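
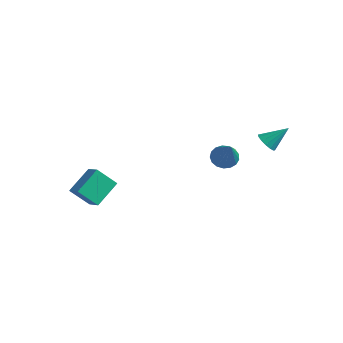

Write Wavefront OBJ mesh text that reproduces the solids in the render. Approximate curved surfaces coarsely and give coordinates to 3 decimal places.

v 1.494 0.713 -0.285
v 1.803 0.335 -0.759
v 2.766 -0.193 1.265
v 1.982 0.607 -0.747
v 2.049 0.903 -0.629
v 1.989 1.155 -0.433
v 1.815 1.306 -0.202
v 1.568 1.321 0.009
v 1.304 1.197 0.153
v 1.084 0.961 0.197
v 0.957 0.669 0.13
v 0.954 0.387 -0.032
v 1.074 0.179 -0.252
v 1.29 0.094 -0.479
v 1.553 0.15 -0.662
v -3.233 -4.613 -2.367
v -3.342 -3.325 -1.495
v -2.633 -3.926 -3.307
v -2.742 -2.637 -2.435
v -2.418 -4.803 -1.985
v -2.527 -3.514 -1.113
v -1.818 -4.115 -2.925
v -1.927 -2.827 -2.053
v 2.83 2.053 0.688
v 3.344 1.969 0.411
v 3.43 2.867 1.552
v 3.218 2.21 0.271
v 2.988 2.409 0.244
v 2.715 2.513 0.335
v 2.474 2.493 0.521
v 2.328 2.356 0.751
v 2.316 2.138 0.965
v 2.442 1.897 1.104
v 2.672 1.698 1.131
v 2.944 1.594 1.04
v 3.186 1.614 0.854
v 3.332 1.751 0.624
f 2 1 4
f 2 4 3
f 4 1 5
f 4 5 3
f 5 1 6
f 5 6 3
f 6 1 7
f 6 7 3
f 7 1 8
f 7 8 3
f 8 1 9
f 8 9 3
f 9 1 10
f 9 10 3
f 10 1 11
f 10 11 3
f 11 1 12
f 11 12 3
f 12 1 13
f 12 13 3
f 13 1 14
f 13 14 3
f 14 1 15
f 14 15 3
f 15 1 2
f 15 2 3
f 17 19 16
f 20 17 16
f 16 19 18
f 18 20 16
f 17 23 19
f 21 17 20
f 21 23 17
f 19 23 18
f 22 20 18
f 18 23 22
f 22 21 20
f 23 21 22
f 25 24 27
f 25 27 26
f 27 24 28
f 27 28 26
f 28 24 29
f 28 29 26
f 29 24 30
f 29 30 26
f 30 24 31
f 30 31 26
f 31 24 32
f 31 32 26
f 32 24 33
f 32 33 26
f 33 24 34
f 33 34 26
f 34 24 35
f 34 35 26
f 35 24 36
f 35 36 26
f 36 24 37
f 36 37 26
f 37 24 25
f 37 25 26



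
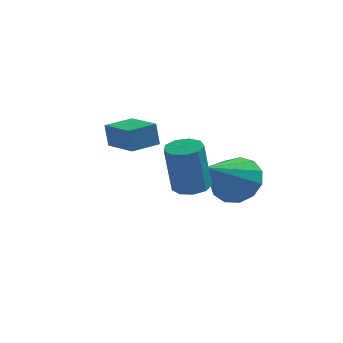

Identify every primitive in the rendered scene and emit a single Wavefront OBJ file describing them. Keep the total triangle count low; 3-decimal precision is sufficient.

v 4.353 2.967 -4.469
v 4.987 2.362 -4.834
v 3.607 1.513 -3.351
v 5.216 2.577 -4.4
v 5.171 2.917 -3.989
v 4.866 3.272 -3.73
v 4.398 3.531 -3.705
v 3.916 3.611 -3.923
v 3.572 3.486 -4.315
v 3.476 3.197 -4.755
v 3.659 2.835 -5.104
v 4.062 2.515 -5.252
v 4.557 2.338 -5.151
v 3.376 0.365 -3.654
v 3.98 0.403 -3.581
v 3.788 0.132 -1.853
v 3.184 0.095 -1.926
v 3.808 0.781 -3.541
v 3.616 0.51 -1.813
v 3.434 0.964 -3.554
v 3.242 0.694 -1.826
v 3.032 0.867 -3.614
v 2.84 0.597 -1.885
v 2.792 0.536 -3.693
v 2.6 0.265 -1.964
v 2.824 0.124 -3.753
v 2.632 -0.146 -2.025
v 3.115 -0.175 -3.768
v 2.923 -0.445 -2.039
v 3.528 -0.221 -3.729
v 3.336 -0.491 -2
v 3.87 0.007 -3.655
v 3.678 -0.263 -1.927
v 0.208 3.349 -3.408
v 0.08 3.402 -2.559
v 0.942 4.097 -3.344
v 0.815 4.149 -2.495
v 1.165 2.391 -3.205
v 1.038 2.443 -2.356
v 1.9 3.138 -3.141
v 1.772 3.191 -2.292
f 2 1 4
f 2 4 3
f 4 1 5
f 4 5 3
f 5 1 6
f 5 6 3
f 6 1 7
f 6 7 3
f 7 1 8
f 7 8 3
f 8 1 9
f 8 9 3
f 9 1 10
f 9 10 3
f 10 1 11
f 10 11 3
f 11 1 12
f 11 12 3
f 12 1 13
f 12 13 3
f 13 1 2
f 13 2 3
f 15 14 18
f 15 18 16
f 16 18 19
f 16 19 17
f 18 14 20
f 18 20 19
f 19 20 21
f 19 21 17
f 20 14 22
f 20 22 21
f 21 22 23
f 21 23 17
f 22 14 24
f 22 24 23
f 23 24 25
f 23 25 17
f 24 14 26
f 24 26 25
f 25 26 27
f 25 27 17
f 26 14 28
f 26 28 27
f 27 28 29
f 27 29 17
f 28 14 30
f 28 30 29
f 29 30 31
f 29 31 17
f 30 14 32
f 30 32 31
f 31 32 33
f 31 33 17
f 32 14 15
f 32 15 33
f 33 15 16
f 33 16 17
f 35 37 34
f 38 35 34
f 34 37 36
f 36 38 34
f 35 41 37
f 39 35 38
f 39 41 35
f 37 41 36
f 40 38 36
f 36 41 40
f 40 39 38
f 41 39 40



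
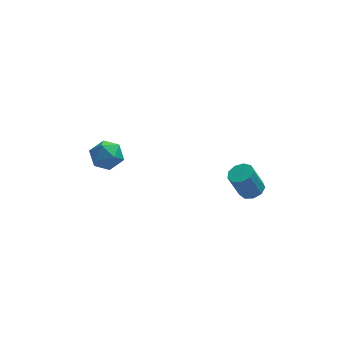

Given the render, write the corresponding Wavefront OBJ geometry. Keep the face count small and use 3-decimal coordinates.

v 2.927 0.496 -0.989
v 3.456 0.775 -0.76
v 2.901 0.744 0.558
v 2.373 0.464 0.329
v 3.163 1.08 -0.876
v 2.608 1.049 0.442
v 2.76 1.111 -1.045
v 2.206 1.08 0.273
v 2.436 0.854 -1.187
v 1.881 0.823 0.13
v 2.341 0.43 -1.237
v 1.786 0.398 0.08
v 2.521 0.036 -1.171
v 1.966 0.005 0.147
v 2.891 -0.143 -1.019
v 2.336 -0.174 0.298
v 3.278 -0.023 -0.854
v 2.723 -0.054 0.464
v 3.501 0.34 -0.751
v 2.946 0.309 0.567
v -3.665 4.353 -1.193
v -2.806 4.292 -0.954
v -3.934 3.088 -0.546
v -3.075 3.027 -0.307
v -3.601 3.646 0.067
v -3.434 4.428 -0.333
v -3.306 2.952 -1.167
v -3.139 3.734 -1.567
v -2.584 3.427 -0.938
v -2.766 3.856 -0.175
v -3.974 3.524 -1.325
v -4.156 3.953 -0.562
f 2 1 5
f 2 5 3
f 3 5 6
f 3 6 4
f 5 1 7
f 5 7 6
f 6 7 8
f 6 8 4
f 7 1 9
f 7 9 8
f 8 9 10
f 8 10 4
f 9 1 11
f 9 11 10
f 10 11 12
f 10 12 4
f 11 1 13
f 11 13 12
f 12 13 14
f 12 14 4
f 13 1 15
f 13 15 14
f 14 15 16
f 14 16 4
f 15 1 17
f 15 17 16
f 16 17 18
f 16 18 4
f 17 1 19
f 17 19 18
f 18 19 20
f 18 20 4
f 19 1 2
f 19 2 20
f 20 2 3
f 20 3 4
f 21 32 26
f 21 26 22
f 21 22 28
f 21 28 31
f 21 31 32
f 22 26 30
f 26 32 25
f 32 31 23
f 31 28 27
f 28 22 29
f 24 30 25
f 24 25 23
f 24 23 27
f 24 27 29
f 24 29 30
f 25 30 26
f 23 25 32
f 27 23 31
f 29 27 28
f 30 29 22



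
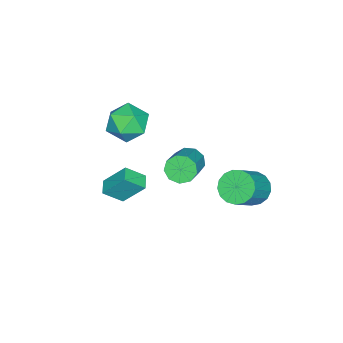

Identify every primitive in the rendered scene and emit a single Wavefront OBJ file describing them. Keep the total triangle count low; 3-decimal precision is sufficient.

v -2.917 1.698 -2.037
v -2.479 1.112 -2.595
v -1.065 0.917 -1.281
v -1.503 1.502 -0.723
v -2.319 1.506 -2.709
v -0.905 1.311 -1.395
v -2.296 1.944 -2.669
v -0.882 1.748 -1.355
v -2.415 2.325 -2.484
v -1.001 2.13 -1.17
v -2.649 2.563 -2.197
v -1.235 2.368 -0.883
v -2.944 2.603 -1.873
v -1.53 2.407 -0.559
v -3.234 2.435 -1.587
v -1.82 2.239 -0.273
v -3.45 2.098 -1.403
v -2.036 1.903 -0.089
v -3.545 1.67 -1.365
v -2.131 1.474 -0.051
v -3.496 1.248 -1.481
v -2.082 1.052 -0.167
v -3.314 0.929 -1.724
v -1.9 0.734 -0.41
v -3.041 0.786 -2.039
v -1.627 0.591 -0.725
v -2.74 0.852 -2.353
v -1.326 0.657 -1.039
v -0.011 -0.14 1.808
v 0.356 -0.015 1.178
v 1.897 0.326 2.141
v 1.531 0.2 2.772
v 0.153 0.416 1.349
v 1.695 0.757 2.313
v -0.126 0.587 1.735
v 1.416 0.928 2.699
v -0.351 0.417 2.155
v 1.191 0.758 3.119
v -0.417 -0.013 2.413
v 1.124 0.328 3.377
v -0.293 -0.503 2.388
v 1.249 -0.162 3.352
v -0.037 -0.824 2.092
v 1.505 -0.483 3.055
v 0.231 -0.824 1.662
v 1.773 -0.483 2.626
v 0.386 -0.505 1.301
v 1.928 -0.164 2.265
v -1.009 -2.596 3.331
v -0.025 -2.332 2.904
v -0.655 -4.328 3.076
v 0.329 -4.064 2.649
v 0.135 -3.91 3.725
v -0.084 -2.839 3.882
v -0.596 -3.821 2.098
v -0.815 -2.75 2.255
v 0.23 -3.089 2.142
v 0.681 -3.144 3.148
v -1.361 -3.516 2.832
v -0.91 -3.571 3.838
v -1.347 -4.13 -3.266
v -0.832 -4.915 -2.518
v -1.59 -3.084 -2
v -1.075 -3.869 -1.252
v -0.625 -3.791 -3.408
v -0.11 -4.576 -2.66
v -0.868 -2.745 -2.142
v -0.353 -3.53 -1.394
f 2 1 5
f 2 5 3
f 3 5 6
f 3 6 4
f 5 1 7
f 5 7 6
f 6 7 8
f 6 8 4
f 7 1 9
f 7 9 8
f 8 9 10
f 8 10 4
f 9 1 11
f 9 11 10
f 10 11 12
f 10 12 4
f 11 1 13
f 11 13 12
f 12 13 14
f 12 14 4
f 13 1 15
f 13 15 14
f 14 15 16
f 14 16 4
f 15 1 17
f 15 17 16
f 16 17 18
f 16 18 4
f 17 1 19
f 17 19 18
f 18 19 20
f 18 20 4
f 19 1 21
f 19 21 20
f 20 21 22
f 20 22 4
f 21 1 23
f 21 23 22
f 22 23 24
f 22 24 4
f 23 1 25
f 23 25 24
f 24 25 26
f 24 26 4
f 25 1 27
f 25 27 26
f 26 27 28
f 26 28 4
f 27 1 2
f 27 2 28
f 28 2 3
f 28 3 4
f 30 29 33
f 30 33 31
f 31 33 34
f 31 34 32
f 33 29 35
f 33 35 34
f 34 35 36
f 34 36 32
f 35 29 37
f 35 37 36
f 36 37 38
f 36 38 32
f 37 29 39
f 37 39 38
f 38 39 40
f 38 40 32
f 39 29 41
f 39 41 40
f 40 41 42
f 40 42 32
f 41 29 43
f 41 43 42
f 42 43 44
f 42 44 32
f 43 29 45
f 43 45 44
f 44 45 46
f 44 46 32
f 45 29 47
f 45 47 46
f 46 47 48
f 46 48 32
f 47 29 30
f 47 30 48
f 48 30 31
f 48 31 32
f 49 60 54
f 49 54 50
f 49 50 56
f 49 56 59
f 49 59 60
f 50 54 58
f 54 60 53
f 60 59 51
f 59 56 55
f 56 50 57
f 52 58 53
f 52 53 51
f 52 51 55
f 52 55 57
f 52 57 58
f 53 58 54
f 51 53 60
f 55 51 59
f 57 55 56
f 58 57 50
f 62 64 61
f 65 62 61
f 61 64 63
f 63 65 61
f 62 68 64
f 66 62 65
f 66 68 62
f 64 68 63
f 67 65 63
f 63 68 67
f 67 66 65
f 68 66 67



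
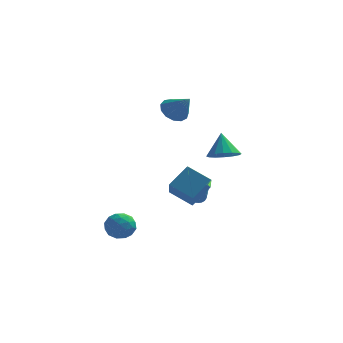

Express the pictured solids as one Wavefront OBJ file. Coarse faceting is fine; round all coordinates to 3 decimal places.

v 0.556 1.325 -2.685
v 1.007 1.269 -3.076
v 1.344 0.495 -1.655
v 1.069 1.479 -2.955
v 1.042 1.661 -2.787
v 0.931 1.786 -2.601
v 0.755 1.831 -2.43
v 0.545 1.788 -2.303
v 0.336 1.666 -2.242
v 0.165 1.484 -2.257
v 0.062 1.275 -2.347
v 0.044 1.075 -2.495
v 0.115 0.918 -2.675
v 0.262 0.832 -2.858
v 0.459 0.83 -3.01
v 0.673 0.915 -3.106
v 0.867 1.07 -3.129
v -3.423 -2.426 -3.525
v -2.815 -2.426 -4.15
v -2.565 -3.174 -2.69
v -1.957 -3.174 -3.315
v -2.157 -2.433 -2.901
v -2.687 -1.97 -3.417
v -2.693 -3.63 -3.423
v -3.223 -3.167 -3.939
v -2.363 -3.17 -4.087
v -2.032 -2.43 -3.765
v -3.348 -3.17 -3.075
v -3.017 -2.43 -2.753
v -3.194 -2.36 -3.911
v -2.186 -3.24 -2.929
v -2.303 -2.804 -2.686
v -1.945 -2.804 -3.053
v -3.119 -2.092 -3.48
v -2.761 -2.092 -3.847
v -2.375 -2.096 -3.113
v -2.619 -3.508 -2.993
v -2.261 -3.508 -3.36
v -3.435 -2.796 -3.787
v -3.077 -2.796 -4.154
v -3.005 -3.504 -3.727
v -2.571 -2.797 -4.241
v -2.067 -3.237 -3.751
v -2.5 -3.505 -3.814
v -2.812 -3.233 -4.117
v -2.376 -2.363 -4.052
v -1.872 -2.803 -3.561
v -1.99 -2.367 -3.317
v -2.301 -2.095 -3.621
v -2.111 -2.8 -4.015
v -3.508 -2.797 -3.279
v -3.004 -3.237 -2.788
v -3.079 -3.505 -3.219
v -3.39 -3.233 -3.523
v -3.313 -2.363 -3.089
v -2.809 -2.803 -2.599
v -2.568 -2.367 -2.723
v -2.88 -2.095 -3.026
v -3.269 -2.8 -2.825
v -0.293 -2.294 -0.602
v 0.506 -1.45 0.394
v -0.562 -0.649 -1.779
v 0.237 0.194 -0.783
v 0.963 -2.614 -1.337
v 1.762 -1.771 -0.341
v 0.694 -0.97 -2.514
v 1.493 -0.126 -1.518
v -0.643 1.606 3.197
v 0.006 1.613 2.649
v 0.263 0.914 4.263
v 0.032 2.023 2.894
v -0.157 2.302 3.235
v -0.5 2.359 3.564
v -0.889 2.177 3.777
v -1.199 1.813 3.806
v -1.334 1.384 3.641
v -1.248 1.025 3.336
v -0.971 0.85 2.987
v -0.59 0.915 2.704
v -0.226 1.2 2.578
v 2.229 -0.575 0.956
v 2.954 -0.076 0.823
v 1.991 0.115 2.244
v 2.609 0.162 0.632
v 2.162 0.202 0.528
v 1.733 0.035 0.538
v 1.437 -0.297 0.661
v 1.353 -0.702 0.862
v 1.504 -1.074 1.089
v 1.85 -1.312 1.28
v 2.297 -1.352 1.385
v 2.725 -1.184 1.374
v 3.021 -0.853 1.252
v 3.105 -0.447 1.05
f 2 1 4
f 2 4 3
f 4 1 5
f 4 5 3
f 5 1 6
f 5 6 3
f 6 1 7
f 6 7 3
f 7 1 8
f 7 8 3
f 8 1 9
f 8 9 3
f 9 1 10
f 9 10 3
f 10 1 11
f 10 11 3
f 11 1 12
f 11 12 3
f 12 1 13
f 12 13 3
f 13 1 14
f 13 14 3
f 14 1 15
f 14 15 3
f 15 1 16
f 15 16 3
f 16 1 17
f 16 17 3
f 17 1 2
f 17 2 3
f 18 55 34
f 55 29 58
f 34 58 23
f 55 58 34
f 18 34 30
f 34 23 35
f 30 35 19
f 34 35 30
f 18 30 39
f 30 19 40
f 39 40 25
f 30 40 39
f 18 39 51
f 39 25 54
f 51 54 28
f 39 54 51
f 18 51 55
f 51 28 59
f 55 59 29
f 51 59 55
f 19 35 46
f 35 23 49
f 46 49 27
f 35 49 46
f 23 58 36
f 58 29 57
f 36 57 22
f 58 57 36
f 29 59 56
f 59 28 52
f 56 52 20
f 59 52 56
f 28 54 53
f 54 25 41
f 53 41 24
f 54 41 53
f 25 40 45
f 40 19 42
f 45 42 26
f 40 42 45
f 21 47 33
f 47 27 48
f 33 48 22
f 47 48 33
f 21 33 31
f 33 22 32
f 31 32 20
f 33 32 31
f 21 31 38
f 31 20 37
f 38 37 24
f 31 37 38
f 21 38 43
f 38 24 44
f 43 44 26
f 38 44 43
f 21 43 47
f 43 26 50
f 47 50 27
f 43 50 47
f 22 48 36
f 48 27 49
f 36 49 23
f 48 49 36
f 20 32 56
f 32 22 57
f 56 57 29
f 32 57 56
f 24 37 53
f 37 20 52
f 53 52 28
f 37 52 53
f 26 44 45
f 44 24 41
f 45 41 25
f 44 41 45
f 27 50 46
f 50 26 42
f 46 42 19
f 50 42 46
f 61 63 60
f 64 61 60
f 60 63 62
f 62 64 60
f 61 67 63
f 65 61 64
f 65 67 61
f 63 67 62
f 66 64 62
f 62 67 66
f 66 65 64
f 67 65 66
f 69 68 71
f 69 71 70
f 71 68 72
f 71 72 70
f 72 68 73
f 72 73 70
f 73 68 74
f 73 74 70
f 74 68 75
f 74 75 70
f 75 68 76
f 75 76 70
f 76 68 77
f 76 77 70
f 77 68 78
f 77 78 70
f 78 68 79
f 78 79 70
f 79 68 80
f 79 80 70
f 80 68 69
f 80 69 70
f 82 81 84
f 82 84 83
f 84 81 85
f 84 85 83
f 85 81 86
f 85 86 83
f 86 81 87
f 86 87 83
f 87 81 88
f 87 88 83
f 88 81 89
f 88 89 83
f 89 81 90
f 89 90 83
f 90 81 91
f 90 91 83
f 91 81 92
f 91 92 83
f 92 81 93
f 92 93 83
f 93 81 94
f 93 94 83
f 94 81 82
f 94 82 83



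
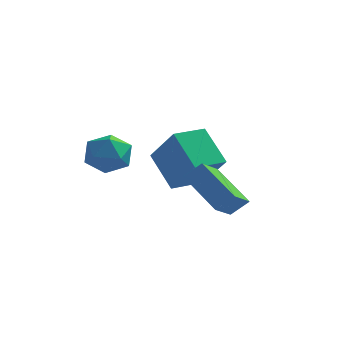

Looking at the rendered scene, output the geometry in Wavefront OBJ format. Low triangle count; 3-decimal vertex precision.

v -1.858 -2.374 0.715
v -1.351 -3.136 0.289
v -2.849 -3.444 1.451
v -2.342 -4.206 1.025
v -1.903 -3.645 1.74
v -1.291 -2.984 1.285
v -2.909 -3.596 0.455
v -2.297 -2.935 -0
v -2.001 -3.892 0.129
v -1.379 -3.922 0.923
v -2.821 -2.658 0.817
v -2.199 -2.688 1.611
v -0.158 -1.814 -1.219
v 1.025 -2.625 0.301
v -1.252 -0.992 0.071
v -0.069 -1.802 1.591
v 0.689 -0.638 -1.251
v 1.872 -1.448 0.269
v -0.405 0.185 0.039
v 0.778 -0.626 1.559
v 1.155 -2.604 -0.417
v 0.951 -3.822 0.283
v 1.787 -2.347 0.216
v 1.582 -3.565 0.915
v 2.638 -3.495 -1.535
v 2.433 -4.713 -0.836
v 3.269 -3.238 -0.903
v 3.065 -4.456 -0.203
f 1 12 6
f 1 6 2
f 1 2 8
f 1 8 11
f 1 11 12
f 2 6 10
f 6 12 5
f 12 11 3
f 11 8 7
f 8 2 9
f 4 10 5
f 4 5 3
f 4 3 7
f 4 7 9
f 4 9 10
f 5 10 6
f 3 5 12
f 7 3 11
f 9 7 8
f 10 9 2
f 14 16 13
f 17 14 13
f 13 16 15
f 15 17 13
f 14 20 16
f 18 14 17
f 18 20 14
f 16 20 15
f 19 17 15
f 15 20 19
f 19 18 17
f 20 18 19
f 22 24 21
f 25 22 21
f 21 24 23
f 23 25 21
f 22 28 24
f 26 22 25
f 26 28 22
f 24 28 23
f 27 25 23
f 23 28 27
f 27 26 25
f 28 26 27



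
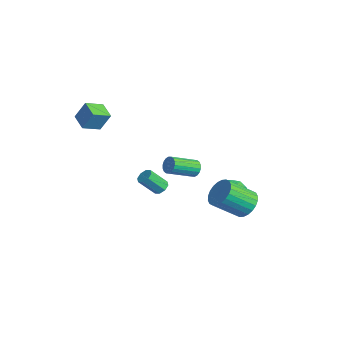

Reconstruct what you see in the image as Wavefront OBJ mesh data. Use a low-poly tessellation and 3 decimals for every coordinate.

v -4.115 -3.668 2.741
v -3.814 -3.168 3.824
v -4.236 -2.608 2.285
v -3.936 -2.108 3.368
v -3.064 -3.672 2.452
v -2.764 -3.172 3.535
v -3.186 -2.612 1.996
v -2.885 -2.112 3.079
v 3.626 2.586 -1.114
v 3.946 3.072 -0.441
v 3.674 1.66 0.708
v 3.354 1.174 0.034
v 3.607 3.15 -0.426
v 3.336 1.738 0.723
v 3.272 3.141 -0.515
v 3.001 1.729 0.633
v 2.99 3.048 -0.696
v 2.719 1.636 0.452
v 2.806 2.885 -0.941
v 2.534 1.473 0.208
v 2.746 2.676 -1.211
v 2.474 1.264 -0.063
v 2.82 2.453 -1.468
v 2.548 1.042 -0.319
v 3.016 2.251 -1.67
v 2.745 0.839 -0.521
v 3.306 2.1 -1.788
v 3.034 0.688 -0.639
v 3.644 2.022 -1.803
v 3.373 0.61 -0.654
v 3.979 2.031 -1.713
v 3.708 0.619 -0.565
v 4.261 2.124 -1.532
v 3.99 0.712 -0.384
v 4.446 2.287 -1.288
v 4.174 0.875 -0.139
v 4.506 2.496 -1.017
v 4.234 1.084 0.131
v 4.432 2.718 -0.761
v 4.16 1.307 0.388
v 4.235 2.921 -0.559
v 3.964 1.509 0.59
v 0.405 3.931 -3.056
v 1.061 4.036 -2.368
v 0.059 2.524 -2.512
v 0.715 2.629 -1.824
v -0.083 3.156 -1.808
v 0.131 4.026 -2.145
v 0.989 2.534 -2.735
v 1.203 3.404 -3.072
v 1.422 3.173 -2.17
v 0.759 3.557 -1.597
v 0.361 3.003 -3.283
v -0.302 3.387 -2.71
v 0.763 4.107 -2.76
v 0.357 2.453 -2.12
v -0.112 2.763 -2.111
v 0.273 2.824 -1.706
v 0.216 4.101 -2.629
v 0.602 4.163 -2.224
v -0.07 3.646 -1.895
v 0.518 2.397 -2.656
v 0.904 2.459 -2.251
v 0.847 3.736 -3.174
v 1.232 3.797 -2.769
v 1.19 2.914 -2.985
v 1.361 3.662 -2.239
v 1.158 2.834 -1.919
v 1.319 2.779 -2.455
v 1.445 3.29 -2.652
v 0.972 3.888 -1.902
v 0.769 3.06 -1.582
v 0.299 3.37 -1.573
v 0.425 3.881 -1.771
v 1.184 3.38 -1.785
v 0.351 3.5 -3.298
v 0.148 2.672 -2.978
v 0.695 2.679 -3.109
v 0.821 3.19 -3.307
v -0.038 3.726 -2.961
v -0.241 2.898 -2.641
v -0.325 3.27 -2.228
v -0.199 3.781 -2.425
v -0.064 3.18 -3.095
v 0.147 1.314 -0.158
v 0.458 1.513 0.25
v 0.484 0.004 0.965
v 0.173 -0.194 0.558
v 0.231 1.548 0.333
v 0.257 0.039 1.048
v -0.014 1.537 0.319
v 0.013 0.029 1.034
v -0.226 1.482 0.21
v -0.2 -0.027 0.925
v -0.364 1.394 0.029
v -0.338 -0.115 0.744
v -0.402 1.29 -0.189
v -0.375 -0.219 0.526
v -0.33 1.191 -0.402
v -0.304 -0.318 0.314
v -0.164 1.116 -0.565
v -0.138 -0.393 0.15
v 0.063 1.081 -0.648
v 0.089 -0.428 0.067
v 0.307 1.091 -0.634
v 0.334 -0.417 0.081
v 0.52 1.147 -0.525
v 0.546 -0.362 0.19
v 0.658 1.235 -0.344
v 0.684 -0.274 0.371
v 0.695 1.339 -0.126
v 0.722 -0.17 0.589
v 0.624 1.438 0.086
v 0.65 -0.071 0.802
v -0.594 -0.276 -1.67
v -0.297 -0.005 -1.373
v -0.53 -0.873 -0.352
v -0.826 -1.144 -0.65
v -0.662 0.109 -1.359
v -0.895 -0.759 -0.338
v -0.987 -0.002 -1.527
v -1.22 -0.87 -0.507
v -1.082 -0.274 -1.78
v -1.314 -1.142 -0.759
v -0.89 -0.547 -1.968
v -1.123 -1.415 -0.947
v -0.525 -0.661 -1.982
v -0.758 -1.529 -0.961
v -0.2 -0.55 -1.813
v -0.433 -1.418 -0.793
v -0.106 -0.278 -1.561
v -0.338 -1.146 -0.54
f 2 4 1
f 5 2 1
f 1 4 3
f 3 5 1
f 2 8 4
f 6 2 5
f 6 8 2
f 4 8 3
f 7 5 3
f 3 8 7
f 7 6 5
f 8 6 7
f 10 9 13
f 10 13 11
f 11 13 14
f 11 14 12
f 13 9 15
f 13 15 14
f 14 15 16
f 14 16 12
f 15 9 17
f 15 17 16
f 16 17 18
f 16 18 12
f 17 9 19
f 17 19 18
f 18 19 20
f 18 20 12
f 19 9 21
f 19 21 20
f 20 21 22
f 20 22 12
f 21 9 23
f 21 23 22
f 22 23 24
f 22 24 12
f 23 9 25
f 23 25 24
f 24 25 26
f 24 26 12
f 25 9 27
f 25 27 26
f 26 27 28
f 26 28 12
f 27 9 29
f 27 29 28
f 28 29 30
f 28 30 12
f 29 9 31
f 29 31 30
f 30 31 32
f 30 32 12
f 31 9 33
f 31 33 32
f 32 33 34
f 32 34 12
f 33 9 35
f 33 35 34
f 34 35 36
f 34 36 12
f 35 9 37
f 35 37 36
f 36 37 38
f 36 38 12
f 37 9 39
f 37 39 38
f 38 39 40
f 38 40 12
f 39 9 41
f 39 41 40
f 40 41 42
f 40 42 12
f 41 9 10
f 41 10 42
f 42 10 11
f 42 11 12
f 43 80 59
f 80 54 83
f 59 83 48
f 80 83 59
f 43 59 55
f 59 48 60
f 55 60 44
f 59 60 55
f 43 55 64
f 55 44 65
f 64 65 50
f 55 65 64
f 43 64 76
f 64 50 79
f 76 79 53
f 64 79 76
f 43 76 80
f 76 53 84
f 80 84 54
f 76 84 80
f 44 60 71
f 60 48 74
f 71 74 52
f 60 74 71
f 48 83 61
f 83 54 82
f 61 82 47
f 83 82 61
f 54 84 81
f 84 53 77
f 81 77 45
f 84 77 81
f 53 79 78
f 79 50 66
f 78 66 49
f 79 66 78
f 50 65 70
f 65 44 67
f 70 67 51
f 65 67 70
f 46 72 58
f 72 52 73
f 58 73 47
f 72 73 58
f 46 58 56
f 58 47 57
f 56 57 45
f 58 57 56
f 46 56 63
f 56 45 62
f 63 62 49
f 56 62 63
f 46 63 68
f 63 49 69
f 68 69 51
f 63 69 68
f 46 68 72
f 68 51 75
f 72 75 52
f 68 75 72
f 47 73 61
f 73 52 74
f 61 74 48
f 73 74 61
f 45 57 81
f 57 47 82
f 81 82 54
f 57 82 81
f 49 62 78
f 62 45 77
f 78 77 53
f 62 77 78
f 51 69 70
f 69 49 66
f 70 66 50
f 69 66 70
f 52 75 71
f 75 51 67
f 71 67 44
f 75 67 71
f 86 85 89
f 86 89 87
f 87 89 90
f 87 90 88
f 89 85 91
f 89 91 90
f 90 91 92
f 90 92 88
f 91 85 93
f 91 93 92
f 92 93 94
f 92 94 88
f 93 85 95
f 93 95 94
f 94 95 96
f 94 96 88
f 95 85 97
f 95 97 96
f 96 97 98
f 96 98 88
f 97 85 99
f 97 99 98
f 98 99 100
f 98 100 88
f 99 85 101
f 99 101 100
f 100 101 102
f 100 102 88
f 101 85 103
f 101 103 102
f 102 103 104
f 102 104 88
f 103 85 105
f 103 105 104
f 104 105 106
f 104 106 88
f 105 85 107
f 105 107 106
f 106 107 108
f 106 108 88
f 107 85 109
f 107 109 108
f 108 109 110
f 108 110 88
f 109 85 111
f 109 111 110
f 110 111 112
f 110 112 88
f 111 85 113
f 111 113 112
f 112 113 114
f 112 114 88
f 113 85 86
f 113 86 114
f 114 86 87
f 114 87 88
f 116 115 119
f 116 119 117
f 117 119 120
f 117 120 118
f 119 115 121
f 119 121 120
f 120 121 122
f 120 122 118
f 121 115 123
f 121 123 122
f 122 123 124
f 122 124 118
f 123 115 125
f 123 125 124
f 124 125 126
f 124 126 118
f 125 115 127
f 125 127 126
f 126 127 128
f 126 128 118
f 127 115 129
f 127 129 128
f 128 129 130
f 128 130 118
f 129 115 131
f 129 131 130
f 130 131 132
f 130 132 118
f 131 115 116
f 131 116 132
f 132 116 117
f 132 117 118



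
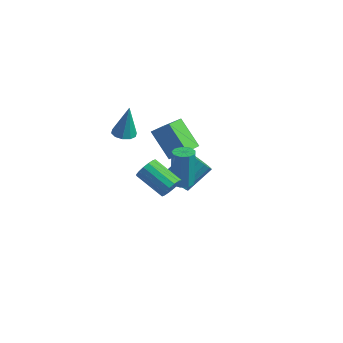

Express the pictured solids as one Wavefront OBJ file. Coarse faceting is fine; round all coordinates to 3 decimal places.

v -4.275 2.224 1.617
v -3.476 2.59 2.327
v -4.539 3.293 1.363
v -3.739 3.659 2.073
v -3.101 2.201 0.307
v -2.301 2.567 1.017
v -3.364 3.27 0.053
v -2.565 3.636 0.763
v -0.45 0.358 1.002
v 0.048 0.178 1.027
v -0.012 0.282 2.944
v -0.51 0.462 2.918
v 0.048 0.54 1.008
v -0.012 0.644 2.924
v -0.185 0.817 0.985
v -0.245 0.921 2.902
v -0.542 0.879 0.971
v -0.602 0.983 2.887
v -0.856 0.698 0.971
v -0.916 0.801 2.887
v -0.98 0.357 0.985
v -1.04 0.461 2.901
v -0.855 0.017 1.007
v -0.916 0.121 2.924
v -0.542 -0.163 1.027
v -0.602 -0.06 2.943
v -0.185 -0.1 1.035
v -0.245 0.004 2.951
v 0.993 -1.836 2.497
v 1.249 -1.669 3.002
v -0.097 -1.857 3.747
v -0.353 -2.024 3.243
v 1.144 -1.411 2.877
v -0.202 -1.599 3.623
v 0.998 -1.266 2.651
v -0.347 -1.455 3.397
v 0.851 -1.275 2.383
v -0.494 -1.463 3.129
v 0.742 -1.433 2.146
v -0.604 -1.621 2.892
v 0.7 -1.7 2.003
v -0.646 -1.888 2.749
v 0.737 -2.003 1.993
v -0.609 -2.191 2.738
v 0.842 -2.261 2.117
v -0.504 -2.449 2.863
v 0.987 -2.405 2.343
v -0.358 -2.594 3.089
v 1.134 -2.397 2.611
v -0.211 -2.585 3.357
v 1.244 -2.239 2.848
v -0.102 -2.427 3.594
v 1.286 -1.972 2.991
v -0.06 -2.16 3.737
v -3.636 -0.106 2.955
v -3.321 0.374 2.872
v -3.424 0.046 4.645
v -3.664 0.471 2.907
v -3.996 0.349 2.959
v -4.191 0.052 3.011
v -4.174 -0.305 3.04
v -3.952 -0.585 3.038
v -3.608 -0.683 3.003
v -3.276 -0.56 2.951
v -3.081 -0.264 2.899
v -3.098 0.093 2.87
v -3.575 3.156 -1.981
v -2.924 2.804 -1.807
v -2.554 4.012 -0.745
v -3.205 4.364 -0.919
v -2.834 3.021 -2.085
v -2.464 4.229 -1.023
v -2.914 3.268 -2.339
v -2.544 4.476 -1.278
v -3.145 3.49 -2.511
v -2.775 4.698 -1.45
v -3.475 3.636 -2.562
v -3.105 4.844 -1.5
v -3.827 3.671 -2.479
v -3.457 4.879 -1.418
v -4.122 3.589 -2.282
v -3.752 4.797 -1.221
v -4.291 3.407 -2.017
v -3.921 4.615 -0.955
v -4.297 3.168 -1.743
v -3.927 4.376 -0.681
v -4.137 2.926 -1.523
v -3.767 4.134 -0.462
v -3.848 2.737 -1.408
v -3.478 3.945 -0.347
v -3.497 2.644 -1.425
v -3.127 3.852 -0.364
v -3.163 2.668 -1.568
v -2.793 3.876 -0.507
f 2 4 1
f 5 2 1
f 1 4 3
f 3 5 1
f 2 8 4
f 6 2 5
f 6 8 2
f 4 8 3
f 7 5 3
f 3 8 7
f 7 6 5
f 8 6 7
f 10 9 13
f 10 13 11
f 11 13 14
f 11 14 12
f 13 9 15
f 13 15 14
f 14 15 16
f 14 16 12
f 15 9 17
f 15 17 16
f 16 17 18
f 16 18 12
f 17 9 19
f 17 19 18
f 18 19 20
f 18 20 12
f 19 9 21
f 19 21 20
f 20 21 22
f 20 22 12
f 21 9 23
f 21 23 22
f 22 23 24
f 22 24 12
f 23 9 25
f 23 25 24
f 24 25 26
f 24 26 12
f 25 9 27
f 25 27 26
f 26 27 28
f 26 28 12
f 27 9 10
f 27 10 28
f 28 10 11
f 28 11 12
f 30 29 33
f 30 33 31
f 31 33 34
f 31 34 32
f 33 29 35
f 33 35 34
f 34 35 36
f 34 36 32
f 35 29 37
f 35 37 36
f 36 37 38
f 36 38 32
f 37 29 39
f 37 39 38
f 38 39 40
f 38 40 32
f 39 29 41
f 39 41 40
f 40 41 42
f 40 42 32
f 41 29 43
f 41 43 42
f 42 43 44
f 42 44 32
f 43 29 45
f 43 45 44
f 44 45 46
f 44 46 32
f 45 29 47
f 45 47 46
f 46 47 48
f 46 48 32
f 47 29 49
f 47 49 48
f 48 49 50
f 48 50 32
f 49 29 51
f 49 51 50
f 50 51 52
f 50 52 32
f 51 29 53
f 51 53 52
f 52 53 54
f 52 54 32
f 53 29 30
f 53 30 54
f 54 30 31
f 54 31 32
f 56 55 58
f 56 58 57
f 58 55 59
f 58 59 57
f 59 55 60
f 59 60 57
f 60 55 61
f 60 61 57
f 61 55 62
f 61 62 57
f 62 55 63
f 62 63 57
f 63 55 64
f 63 64 57
f 64 55 65
f 64 65 57
f 65 55 66
f 65 66 57
f 66 55 56
f 66 56 57
f 68 67 71
f 68 71 69
f 69 71 72
f 69 72 70
f 71 67 73
f 71 73 72
f 72 73 74
f 72 74 70
f 73 67 75
f 73 75 74
f 74 75 76
f 74 76 70
f 75 67 77
f 75 77 76
f 76 77 78
f 76 78 70
f 77 67 79
f 77 79 78
f 78 79 80
f 78 80 70
f 79 67 81
f 79 81 80
f 80 81 82
f 80 82 70
f 81 67 83
f 81 83 82
f 82 83 84
f 82 84 70
f 83 67 85
f 83 85 84
f 84 85 86
f 84 86 70
f 85 67 87
f 85 87 86
f 86 87 88
f 86 88 70
f 87 67 89
f 87 89 88
f 88 89 90
f 88 90 70
f 89 67 91
f 89 91 90
f 90 91 92
f 90 92 70
f 91 67 93
f 91 93 92
f 92 93 94
f 92 94 70
f 93 67 68
f 93 68 94
f 94 68 69
f 94 69 70



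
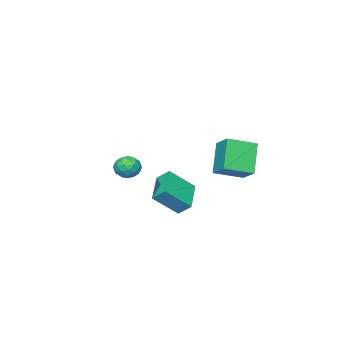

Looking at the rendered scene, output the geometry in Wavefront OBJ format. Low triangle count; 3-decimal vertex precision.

v 0.959 0.947 -2.616
v 0.756 1.672 -1.988
v 2.42 2.011 -3.373
v 2.217 2.736 -2.746
v 2.143 0.204 -1.374
v 1.94 0.929 -0.747
v 3.604 1.268 -2.132
v 3.401 1.993 -1.504
v 1.212 -2.887 -2.48
v 1.648 -3.338 -1.952
v 0.152 -2.982 -1.688
v 0.588 -3.433 -1.16
v 0.76 -2.638 -1.258
v 1.415 -2.579 -1.748
v 0.385 -3.741 -1.892
v 1.04 -3.682 -2.382
v 1.137 -3.866 -1.588
v 1.368 -3.184 -1.197
v 0.432 -3.136 -2.443
v 0.663 -2.454 -2.052
v 1.523 -3.104 -2.286
v 0.277 -3.216 -1.354
v 0.378 -2.748 -1.412
v 0.634 -3.014 -1.102
v 1.386 -2.657 -2.166
v 1.642 -2.923 -1.855
v 1.12 -2.511 -1.447
v 0.158 -3.397 -1.785
v 0.414 -3.663 -1.474
v 1.166 -3.306 -2.538
v 1.422 -3.572 -2.228
v 0.68 -3.809 -2.193
v 1.479 -3.68 -1.762
v 0.856 -3.736 -1.296
v 0.737 -3.917 -1.726
v 1.122 -3.882 -2.014
v 1.615 -3.279 -1.531
v 0.992 -3.335 -1.065
v 1.093 -2.867 -1.123
v 1.478 -2.832 -1.411
v 1.314 -3.589 -1.318
v 0.808 -2.985 -2.575
v 0.185 -3.041 -2.109
v 0.322 -3.488 -2.229
v 0.707 -3.453 -2.517
v 0.944 -2.584 -2.344
v 0.321 -2.64 -1.878
v 0.678 -2.438 -1.626
v 1.063 -2.403 -1.914
v 0.486 -2.731 -2.322
v -1.668 3.107 0.474
v -1.229 4.23 1.206
v -0.631 3.79 -1.195
v -0.192 4.912 -0.464
v -0.268 2.228 0.984
v 0.171 3.35 1.715
v 0.769 2.91 -0.686
v 1.208 4.033 0.046
f 2 4 1
f 5 2 1
f 1 4 3
f 3 5 1
f 2 8 4
f 6 2 5
f 6 8 2
f 4 8 3
f 7 5 3
f 3 8 7
f 7 6 5
f 8 6 7
f 9 46 25
f 46 20 49
f 25 49 14
f 46 49 25
f 9 25 21
f 25 14 26
f 21 26 10
f 25 26 21
f 9 21 30
f 21 10 31
f 30 31 16
f 21 31 30
f 9 30 42
f 30 16 45
f 42 45 19
f 30 45 42
f 9 42 46
f 42 19 50
f 46 50 20
f 42 50 46
f 10 26 37
f 26 14 40
f 37 40 18
f 26 40 37
f 14 49 27
f 49 20 48
f 27 48 13
f 49 48 27
f 20 50 47
f 50 19 43
f 47 43 11
f 50 43 47
f 19 45 44
f 45 16 32
f 44 32 15
f 45 32 44
f 16 31 36
f 31 10 33
f 36 33 17
f 31 33 36
f 12 38 24
f 38 18 39
f 24 39 13
f 38 39 24
f 12 24 22
f 24 13 23
f 22 23 11
f 24 23 22
f 12 22 29
f 22 11 28
f 29 28 15
f 22 28 29
f 12 29 34
f 29 15 35
f 34 35 17
f 29 35 34
f 12 34 38
f 34 17 41
f 38 41 18
f 34 41 38
f 13 39 27
f 39 18 40
f 27 40 14
f 39 40 27
f 11 23 47
f 23 13 48
f 47 48 20
f 23 48 47
f 15 28 44
f 28 11 43
f 44 43 19
f 28 43 44
f 17 35 36
f 35 15 32
f 36 32 16
f 35 32 36
f 18 41 37
f 41 17 33
f 37 33 10
f 41 33 37
f 52 54 51
f 55 52 51
f 51 54 53
f 53 55 51
f 52 58 54
f 56 52 55
f 56 58 52
f 54 58 53
f 57 55 53
f 53 58 57
f 57 56 55
f 58 56 57



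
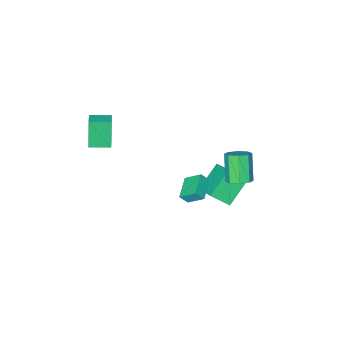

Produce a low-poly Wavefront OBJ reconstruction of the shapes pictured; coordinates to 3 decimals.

v -0.95 -0.639 -1.533
v -1.468 0.327 -0.679
v -1.387 -0.334 -2.143
v -1.905 0.632 -1.289
v 0.265 0.348 -1.911
v -0.253 1.314 -1.057
v -0.172 0.653 -2.521
v -0.69 1.619 -1.667
v 3.862 -4.081 2.63
v 3.451 -4.55 4.625
v 2.763 -3.247 2.6
v 2.352 -3.715 4.595
v 4.428 -3.325 2.925
v 4.017 -3.793 4.92
v 3.329 -2.49 2.895
v 2.918 -2.959 4.89
v -3.723 -0.636 -5.537
v -5.41 -0.951 -4.177
v -3.324 0.982 -4.668
v -5.011 0.667 -3.308
v -2.749 -1.427 -4.512
v -4.436 -1.742 -3.152
v -2.35 0.191 -3.643
v -4.037 -0.124 -2.283
v -3.292 1.879 -1.265
v -2.484 1.894 -0.942
v -3.141 0.937 0.747
v -3.948 0.921 0.425
v -2.836 2.433 -0.773
v -3.493 1.476 0.916
v -3.455 2.648 -0.892
v -4.112 1.69 0.797
v -3.978 2.412 -1.23
v -4.635 1.454 0.46
v -4.099 1.863 -1.587
v -4.756 0.906 0.102
v -3.747 1.324 -1.756
v -4.404 0.367 -0.067
v -3.128 1.11 -1.637
v -3.785 0.152 0.052
v -2.605 1.346 -1.3
v -3.262 0.388 0.39
f 2 4 1
f 5 2 1
f 1 4 3
f 3 5 1
f 2 8 4
f 6 2 5
f 6 8 2
f 4 8 3
f 7 5 3
f 3 8 7
f 7 6 5
f 8 6 7
f 10 12 9
f 13 10 9
f 9 12 11
f 11 13 9
f 10 16 12
f 14 10 13
f 14 16 10
f 12 16 11
f 15 13 11
f 11 16 15
f 15 14 13
f 16 14 15
f 18 20 17
f 21 18 17
f 17 20 19
f 19 21 17
f 18 24 20
f 22 18 21
f 22 24 18
f 20 24 19
f 23 21 19
f 19 24 23
f 23 22 21
f 24 22 23
f 26 25 29
f 26 29 27
f 27 29 30
f 27 30 28
f 29 25 31
f 29 31 30
f 30 31 32
f 30 32 28
f 31 25 33
f 31 33 32
f 32 33 34
f 32 34 28
f 33 25 35
f 33 35 34
f 34 35 36
f 34 36 28
f 35 25 37
f 35 37 36
f 36 37 38
f 36 38 28
f 37 25 39
f 37 39 38
f 38 39 40
f 38 40 28
f 39 25 41
f 39 41 40
f 40 41 42
f 40 42 28
f 41 25 26
f 41 26 42
f 42 26 27
f 42 27 28



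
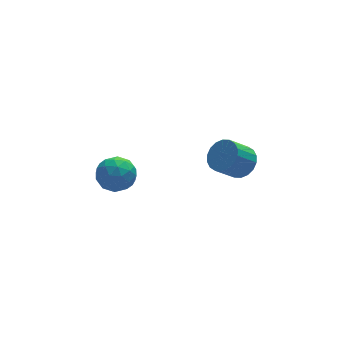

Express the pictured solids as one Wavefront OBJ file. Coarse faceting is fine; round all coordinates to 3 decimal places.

v 3.145 -0.536 1.605
v 3.724 -0.004 2.331
v 2.534 -0.253 3.461
v 1.955 -0.784 2.735
v 3.462 0.34 2.131
v 2.272 0.091 3.262
v 3.138 0.511 1.827
v 1.948 0.262 2.958
v 2.815 0.474 1.479
v 1.625 0.226 2.61
v 2.557 0.238 1.156
v 1.367 -0.011 2.287
v 2.416 -0.152 0.922
v 1.226 -0.401 2.052
v 2.419 -0.618 0.823
v 1.229 -0.866 1.953
v 2.566 -1.067 0.879
v 1.376 -1.316 2.009
v 2.828 -1.411 1.078
v 1.638 -1.66 2.209
v 3.152 -1.582 1.382
v 1.962 -1.831 2.513
v 3.475 -1.546 1.73
v 2.285 -1.794 2.861
v 3.733 -1.309 2.053
v 2.543 -1.558 3.184
v 3.874 -0.919 2.288
v 2.684 -1.168 3.418
v 3.871 -0.454 2.387
v 2.681 -0.702 3.517
v -4.645 0.093 3.101
v -3.459 0.151 3.158
v -4.521 -1.651 2.302
v -3.335 -1.593 2.359
v -3.974 -1.69 3.356
v -4.051 -0.612 3.85
v -3.929 -0.888 1.61
v -4.006 0.19 2.104
v -3.017 -0.455 2.237
v -3.045 -0.951 3.316
v -4.935 -0.549 2.144
v -4.963 -1.045 3.223
v -4.063 0.275 3.199
v -3.917 -1.775 2.261
v -4.293 -1.832 2.847
v -3.596 -1.798 2.88
v -4.41 -0.174 3.606
v -3.714 -0.139 3.64
v -4.016 -1.222 3.756
v -4.266 -1.361 1.82
v -3.57 -1.326 1.854
v -4.384 0.298 2.58
v -3.687 0.332 2.613
v -3.964 -0.278 1.704
v -3.106 -0.047 2.691
v -3.033 -1.072 2.222
v -3.383 -0.657 1.782
v -3.428 -0.024 2.072
v -3.122 -0.338 3.326
v -3.05 -1.364 2.856
v -3.425 -1.421 3.442
v -3.47 -0.787 3.733
v -2.863 -0.695 2.784
v -4.93 -0.136 2.604
v -4.858 -1.162 2.134
v -4.51 -0.713 1.727
v -4.555 -0.079 2.018
v -4.947 -0.428 3.238
v -4.874 -1.453 2.769
v -4.552 -1.476 3.388
v -4.597 -0.843 3.678
v -5.117 -0.805 2.676
f 2 1 5
f 2 5 3
f 3 5 6
f 3 6 4
f 5 1 7
f 5 7 6
f 6 7 8
f 6 8 4
f 7 1 9
f 7 9 8
f 8 9 10
f 8 10 4
f 9 1 11
f 9 11 10
f 10 11 12
f 10 12 4
f 11 1 13
f 11 13 12
f 12 13 14
f 12 14 4
f 13 1 15
f 13 15 14
f 14 15 16
f 14 16 4
f 15 1 17
f 15 17 16
f 16 17 18
f 16 18 4
f 17 1 19
f 17 19 18
f 18 19 20
f 18 20 4
f 19 1 21
f 19 21 20
f 20 21 22
f 20 22 4
f 21 1 23
f 21 23 22
f 22 23 24
f 22 24 4
f 23 1 25
f 23 25 24
f 24 25 26
f 24 26 4
f 25 1 27
f 25 27 26
f 26 27 28
f 26 28 4
f 27 1 29
f 27 29 28
f 28 29 30
f 28 30 4
f 29 1 2
f 29 2 30
f 30 2 3
f 30 3 4
f 31 68 47
f 68 42 71
f 47 71 36
f 68 71 47
f 31 47 43
f 47 36 48
f 43 48 32
f 47 48 43
f 31 43 52
f 43 32 53
f 52 53 38
f 43 53 52
f 31 52 64
f 52 38 67
f 64 67 41
f 52 67 64
f 31 64 68
f 64 41 72
f 68 72 42
f 64 72 68
f 32 48 59
f 48 36 62
f 59 62 40
f 48 62 59
f 36 71 49
f 71 42 70
f 49 70 35
f 71 70 49
f 42 72 69
f 72 41 65
f 69 65 33
f 72 65 69
f 41 67 66
f 67 38 54
f 66 54 37
f 67 54 66
f 38 53 58
f 53 32 55
f 58 55 39
f 53 55 58
f 34 60 46
f 60 40 61
f 46 61 35
f 60 61 46
f 34 46 44
f 46 35 45
f 44 45 33
f 46 45 44
f 34 44 51
f 44 33 50
f 51 50 37
f 44 50 51
f 34 51 56
f 51 37 57
f 56 57 39
f 51 57 56
f 34 56 60
f 56 39 63
f 60 63 40
f 56 63 60
f 35 61 49
f 61 40 62
f 49 62 36
f 61 62 49
f 33 45 69
f 45 35 70
f 69 70 42
f 45 70 69
f 37 50 66
f 50 33 65
f 66 65 41
f 50 65 66
f 39 57 58
f 57 37 54
f 58 54 38
f 57 54 58
f 40 63 59
f 63 39 55
f 59 55 32
f 63 55 59



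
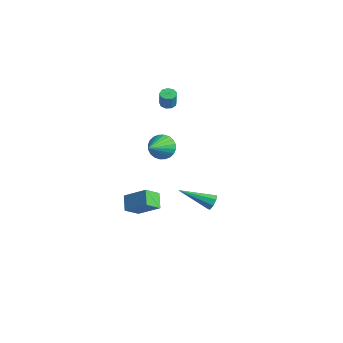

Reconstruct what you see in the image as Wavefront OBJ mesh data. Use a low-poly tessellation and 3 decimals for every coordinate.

v -4.095 0.533 -0.907
v -3.231 0.756 -1.132
v -3.385 -1.113 0.187
v -3.273 0.94 -0.827
v -3.441 1.062 -0.534
v -3.708 1.104 -0.298
v -4.034 1.059 -0.154
v -4.369 0.934 -0.125
v -4.662 0.748 -0.215
v -4.869 0.529 -0.41
v -4.959 0.311 -0.681
v -4.916 0.127 -0.986
v -4.749 0.004 -1.279
v -4.482 -0.038 -1.515
v -4.156 0.007 -1.659
v -3.821 0.133 -1.688
v -3.528 0.319 -1.598
v -3.32 0.538 -1.403
v -3.478 0.499 3.427
v -3.011 0.719 3.363
v -2.795 0.56 4.388
v -3.262 0.341 4.453
v -3.25 0.966 3.452
v -3.035 0.808 4.477
v -3.596 0.995 3.529
v -3.38 0.837 4.555
v -3.887 0.792 3.559
v -3.671 0.634 4.584
v -3.986 0.452 3.527
v -3.77 0.294 4.552
v -3.848 0.134 3.448
v -3.632 -0.025 4.474
v -3.536 -0.013 3.36
v -3.32 -0.172 4.386
v -3.197 0.08 3.303
v -2.982 -0.079 4.329
v -2.99 0.369 3.304
v -2.774 0.21 4.33
v 4.322 -2.943 0.841
v 4.648 -2.977 1.284
v 2.938 -4.277 1.759
v 4.367 -2.665 1.314
v 4.06 -2.516 1.067
v 3.907 -2.617 0.688
v 3.997 -2.91 0.399
v 4.278 -3.222 0.369
v 4.585 -3.371 0.616
v 4.738 -3.269 0.995
v -2.042 -4.144 -1.786
v -0.79 -3.531 -0.831
v -1.944 -3.2 -2.521
v -0.692 -2.587 -1.565
v -1.308 -4.693 -2.395
v -0.056 -4.08 -1.439
v -1.21 -3.749 -3.129
v 0.042 -3.136 -2.174
f 2 1 4
f 2 4 3
f 4 1 5
f 4 5 3
f 5 1 6
f 5 6 3
f 6 1 7
f 6 7 3
f 7 1 8
f 7 8 3
f 8 1 9
f 8 9 3
f 9 1 10
f 9 10 3
f 10 1 11
f 10 11 3
f 11 1 12
f 11 12 3
f 12 1 13
f 12 13 3
f 13 1 14
f 13 14 3
f 14 1 15
f 14 15 3
f 15 1 16
f 15 16 3
f 16 1 17
f 16 17 3
f 17 1 18
f 17 18 3
f 18 1 2
f 18 2 3
f 20 19 23
f 20 23 21
f 21 23 24
f 21 24 22
f 23 19 25
f 23 25 24
f 24 25 26
f 24 26 22
f 25 19 27
f 25 27 26
f 26 27 28
f 26 28 22
f 27 19 29
f 27 29 28
f 28 29 30
f 28 30 22
f 29 19 31
f 29 31 30
f 30 31 32
f 30 32 22
f 31 19 33
f 31 33 32
f 32 33 34
f 32 34 22
f 33 19 35
f 33 35 34
f 34 35 36
f 34 36 22
f 35 19 37
f 35 37 36
f 36 37 38
f 36 38 22
f 37 19 20
f 37 20 38
f 38 20 21
f 38 21 22
f 40 39 42
f 40 42 41
f 42 39 43
f 42 43 41
f 43 39 44
f 43 44 41
f 44 39 45
f 44 45 41
f 45 39 46
f 45 46 41
f 46 39 47
f 46 47 41
f 47 39 48
f 47 48 41
f 48 39 40
f 48 40 41
f 50 52 49
f 53 50 49
f 49 52 51
f 51 53 49
f 50 56 52
f 54 50 53
f 54 56 50
f 52 56 51
f 55 53 51
f 51 56 55
f 55 54 53
f 56 54 55



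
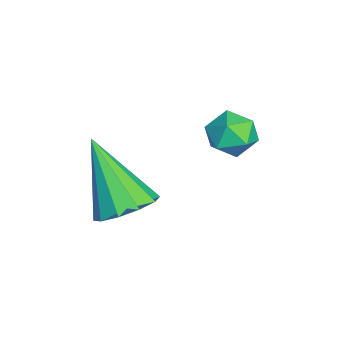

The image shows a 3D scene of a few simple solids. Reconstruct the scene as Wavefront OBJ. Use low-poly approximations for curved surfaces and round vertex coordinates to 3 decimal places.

v 1.047 -2.838 -4.266
v 1.73 -2.977 -3.938
v 0.133 -3.622 -2.694
v 1.588 -2.543 -3.804
v 1.24 -2.222 -3.846
v 0.818 -2.136 -4.049
v 0.484 -2.318 -4.334
v 0.365 -2.699 -4.594
v 0.507 -3.133 -4.728
v 0.855 -3.454 -4.685
v 1.277 -3.54 -4.483
v 1.611 -3.358 -4.197
v -1.644 -0.258 -3.451
v -1.107 -0.129 -3.066
v -1.093 -1.051 -3.954
v -0.556 -0.922 -3.569
v -1.109 -1.193 -3.296
v -1.449 -0.703 -2.986
v -0.751 -0.477 -4.034
v -1.091 0.013 -3.724
v -0.555 -0.264 -3.427
v -0.776 -0.707 -2.97
v -1.424 -0.473 -4.05
v -1.645 -0.916 -3.593
f 2 1 4
f 2 4 3
f 4 1 5
f 4 5 3
f 5 1 6
f 5 6 3
f 6 1 7
f 6 7 3
f 7 1 8
f 7 8 3
f 8 1 9
f 8 9 3
f 9 1 10
f 9 10 3
f 10 1 11
f 10 11 3
f 11 1 12
f 11 12 3
f 12 1 2
f 12 2 3
f 13 24 18
f 13 18 14
f 13 14 20
f 13 20 23
f 13 23 24
f 14 18 22
f 18 24 17
f 24 23 15
f 23 20 19
f 20 14 21
f 16 22 17
f 16 17 15
f 16 15 19
f 16 19 21
f 16 21 22
f 17 22 18
f 15 17 24
f 19 15 23
f 21 19 20
f 22 21 14



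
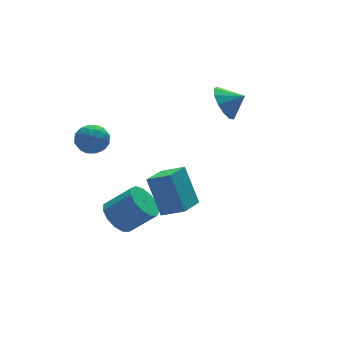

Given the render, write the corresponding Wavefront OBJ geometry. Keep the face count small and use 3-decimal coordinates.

v 2.621 1.428 1.989
v 3.158 1.306 1.06
v 3.479 0.932 2.551
v 3.324 1.847 1.284
v 3.267 2.255 1.732
v 3.004 2.4 2.261
v 2.62 2.237 2.704
v 2.236 1.817 2.92
v 1.974 1.274 2.84
v 1.918 0.779 2.49
v 2.084 0.491 1.981
v 2.421 0.5 1.474
v 2.822 0.804 1.131
v -4.09 3.826 0.707
v -3.417 3.866 0.059
v -4.083 2.314 0.621
v -3.41 2.354 -0.027
v -3.222 2.594 0.857
v -3.226 3.528 0.911
v -4.274 2.652 -0.231
v -4.278 3.586 -0.177
v -3.53 3.14 -0.521
v -2.88 3.104 0.151
v -4.62 3.076 0.529
v -3.97 3.04 1.201
v -3.754 3.979 0.391
v -3.746 2.201 0.289
v -3.636 2.343 0.809
v -3.24 2.366 0.428
v -3.642 3.78 0.891
v -3.246 3.804 0.51
v -3.132 3.056 0.979
v -4.254 2.376 0.17
v -3.858 2.4 -0.211
v -4.26 3.814 0.252
v -3.864 3.837 -0.129
v -4.368 3.124 -0.299
v -3.425 3.575 -0.331
v -3.421 2.687 -0.382
v -3.929 2.862 -0.501
v -3.931 3.411 -0.47
v -3.043 3.554 0.064
v -3.039 2.666 0.013
v -2.929 2.807 0.533
v -2.931 3.356 0.564
v -3.11 3.128 -0.277
v -4.461 3.514 0.667
v -4.457 2.626 0.616
v -4.569 2.824 0.116
v -4.571 3.373 0.147
v -4.079 3.493 1.062
v -4.075 2.605 1.011
v -3.569 2.769 1.15
v -3.571 3.318 1.181
v -4.39 3.052 0.957
v -1.946 -3.256 -1.281
v -2.14 -2.152 0.6
v -2.782 -2.416 -1.862
v -2.977 -1.311 0.019
v -0.723 -2.329 -1.699
v -0.918 -1.224 0.182
v -1.56 -1.488 -2.28
v -1.754 -0.384 -0.399
v -3.462 0.958 -4.116
v -2.771 1.677 -4.413
v -1.587 1.04 -3.201
v -2.278 0.322 -2.904
v -3.084 1.918 -3.981
v -1.9 1.281 -2.769
v -3.517 1.854 -3.591
v -2.334 1.218 -2.379
v -3.933 1.506 -3.368
v -2.749 0.87 -2.156
v -4.199 0.984 -3.383
v -3.015 0.348 -2.17
v -4.231 0.454 -3.63
v -3.047 -0.182 -2.418
v -4.019 0.084 -4.032
v -2.835 -0.553 -2.819
v -3.63 -0.009 -4.46
v -2.446 -0.645 -3.248
v -3.188 0.206 -4.779
v -2.004 -0.431 -3.567
v -2.833 0.659 -4.888
v -1.649 0.022 -3.676
v -2.677 1.207 -4.752
v -1.493 0.571 -3.54
f 2 1 4
f 2 4 3
f 4 1 5
f 4 5 3
f 5 1 6
f 5 6 3
f 6 1 7
f 6 7 3
f 7 1 8
f 7 8 3
f 8 1 9
f 8 9 3
f 9 1 10
f 9 10 3
f 10 1 11
f 10 11 3
f 11 1 12
f 11 12 3
f 12 1 13
f 12 13 3
f 13 1 2
f 13 2 3
f 14 51 30
f 51 25 54
f 30 54 19
f 51 54 30
f 14 30 26
f 30 19 31
f 26 31 15
f 30 31 26
f 14 26 35
f 26 15 36
f 35 36 21
f 26 36 35
f 14 35 47
f 35 21 50
f 47 50 24
f 35 50 47
f 14 47 51
f 47 24 55
f 51 55 25
f 47 55 51
f 15 31 42
f 31 19 45
f 42 45 23
f 31 45 42
f 19 54 32
f 54 25 53
f 32 53 18
f 54 53 32
f 25 55 52
f 55 24 48
f 52 48 16
f 55 48 52
f 24 50 49
f 50 21 37
f 49 37 20
f 50 37 49
f 21 36 41
f 36 15 38
f 41 38 22
f 36 38 41
f 17 43 29
f 43 23 44
f 29 44 18
f 43 44 29
f 17 29 27
f 29 18 28
f 27 28 16
f 29 28 27
f 17 27 34
f 27 16 33
f 34 33 20
f 27 33 34
f 17 34 39
f 34 20 40
f 39 40 22
f 34 40 39
f 17 39 43
f 39 22 46
f 43 46 23
f 39 46 43
f 18 44 32
f 44 23 45
f 32 45 19
f 44 45 32
f 16 28 52
f 28 18 53
f 52 53 25
f 28 53 52
f 20 33 49
f 33 16 48
f 49 48 24
f 33 48 49
f 22 40 41
f 40 20 37
f 41 37 21
f 40 37 41
f 23 46 42
f 46 22 38
f 42 38 15
f 46 38 42
f 57 59 56
f 60 57 56
f 56 59 58
f 58 60 56
f 57 63 59
f 61 57 60
f 61 63 57
f 59 63 58
f 62 60 58
f 58 63 62
f 62 61 60
f 63 61 62
f 65 64 68
f 65 68 66
f 66 68 69
f 66 69 67
f 68 64 70
f 68 70 69
f 69 70 71
f 69 71 67
f 70 64 72
f 70 72 71
f 71 72 73
f 71 73 67
f 72 64 74
f 72 74 73
f 73 74 75
f 73 75 67
f 74 64 76
f 74 76 75
f 75 76 77
f 75 77 67
f 76 64 78
f 76 78 77
f 77 78 79
f 77 79 67
f 78 64 80
f 78 80 79
f 79 80 81
f 79 81 67
f 80 64 82
f 80 82 81
f 81 82 83
f 81 83 67
f 82 64 84
f 82 84 83
f 83 84 85
f 83 85 67
f 84 64 86
f 84 86 85
f 85 86 87
f 85 87 67
f 86 64 65
f 86 65 87
f 87 65 66
f 87 66 67



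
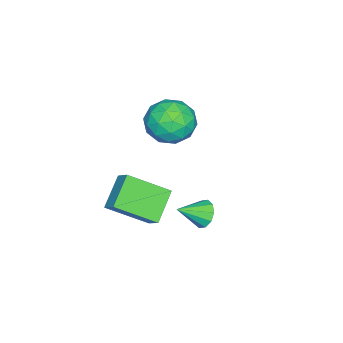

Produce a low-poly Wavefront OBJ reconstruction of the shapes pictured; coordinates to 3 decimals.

v 1.989 0.46 1.06
v 2.397 0.455 0.566
v 2.731 -0.3 1.68
v 2.499 0.752 0.807
v 2.407 0.937 1.144
v 2.155 0.94 1.449
v 1.839 0.759 1.605
v 1.581 0.464 1.553
v 1.479 0.167 1.312
v 1.571 -0.018 0.975
v 1.823 -0.02 0.67
v 2.138 0.16 0.514
v 2.652 -1.444 0.377
v 3.337 -2.928 1.364
v 1.414 -1.439 1.243
v 2.099 -2.924 2.23
v 3.041 -0.896 0.93
v 3.726 -2.381 1.917
v 1.803 -0.892 1.796
v 2.488 -2.376 2.783
v -1.366 -1.334 2.77
v -0.829 -1.973 3.493
v -2.231 -2.767 2.147
v -1.694 -3.406 2.87
v -2.447 -2.681 3.226
v -1.912 -1.795 3.611
v -1.148 -2.945 2.029
v -0.613 -2.059 2.414
v -0.694 -2.968 3.035
v -1.497 -2.805 3.775
v -1.563 -1.935 1.865
v -2.366 -1.772 2.605
v -1.021 -1.528 3.186
v -2.039 -3.212 2.454
v -2.481 -2.786 2.663
v -2.166 -3.162 3.088
v -1.658 -1.423 3.256
v -1.342 -1.799 3.681
v -2.294 -2.215 3.524
v -1.718 -2.941 1.959
v -1.402 -3.317 2.384
v -0.894 -1.578 2.552
v -0.579 -1.954 2.977
v -0.766 -2.525 2.116
v -0.627 -2.488 3.342
v -1.135 -3.331 2.976
v -0.814 -3.059 2.481
v -0.5 -2.539 2.708
v -1.099 -2.392 3.777
v -1.607 -3.235 3.411
v -2.05 -2.809 3.62
v -1.735 -2.288 3.846
v -1.02 -2.978 3.508
v -1.453 -1.505 2.229
v -1.961 -2.348 1.863
v -1.325 -2.452 1.794
v -1.01 -1.931 2.02
v -1.925 -1.409 2.664
v -2.433 -2.252 2.298
v -2.56 -2.201 2.932
v -2.246 -1.681 3.159
v -2.04 -1.762 2.132
f 2 1 4
f 2 4 3
f 4 1 5
f 4 5 3
f 5 1 6
f 5 6 3
f 6 1 7
f 6 7 3
f 7 1 8
f 7 8 3
f 8 1 9
f 8 9 3
f 9 1 10
f 9 10 3
f 10 1 11
f 10 11 3
f 11 1 12
f 11 12 3
f 12 1 2
f 12 2 3
f 14 16 13
f 17 14 13
f 13 16 15
f 15 17 13
f 14 20 16
f 18 14 17
f 18 20 14
f 16 20 15
f 19 17 15
f 15 20 19
f 19 18 17
f 20 18 19
f 21 58 37
f 58 32 61
f 37 61 26
f 58 61 37
f 21 37 33
f 37 26 38
f 33 38 22
f 37 38 33
f 21 33 42
f 33 22 43
f 42 43 28
f 33 43 42
f 21 42 54
f 42 28 57
f 54 57 31
f 42 57 54
f 21 54 58
f 54 31 62
f 58 62 32
f 54 62 58
f 22 38 49
f 38 26 52
f 49 52 30
f 38 52 49
f 26 61 39
f 61 32 60
f 39 60 25
f 61 60 39
f 32 62 59
f 62 31 55
f 59 55 23
f 62 55 59
f 31 57 56
f 57 28 44
f 56 44 27
f 57 44 56
f 28 43 48
f 43 22 45
f 48 45 29
f 43 45 48
f 24 50 36
f 50 30 51
f 36 51 25
f 50 51 36
f 24 36 34
f 36 25 35
f 34 35 23
f 36 35 34
f 24 34 41
f 34 23 40
f 41 40 27
f 34 40 41
f 24 41 46
f 41 27 47
f 46 47 29
f 41 47 46
f 24 46 50
f 46 29 53
f 50 53 30
f 46 53 50
f 25 51 39
f 51 30 52
f 39 52 26
f 51 52 39
f 23 35 59
f 35 25 60
f 59 60 32
f 35 60 59
f 27 40 56
f 40 23 55
f 56 55 31
f 40 55 56
f 29 47 48
f 47 27 44
f 48 44 28
f 47 44 48
f 30 53 49
f 53 29 45
f 49 45 22
f 53 45 49



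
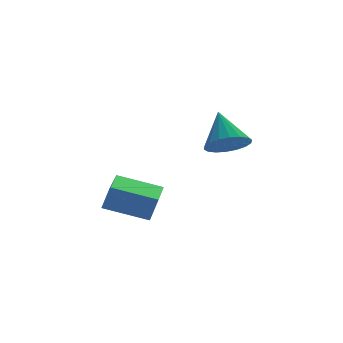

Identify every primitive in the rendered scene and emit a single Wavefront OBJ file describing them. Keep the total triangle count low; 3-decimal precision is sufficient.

v 2.019 -1.476 -1.129
v 2.684 -1.707 -0.937
v 2.061 -0.524 -0.131
v 2.748 -1.478 -1.158
v 2.667 -1.249 -1.374
v 2.458 -1.065 -1.541
v 2.162 -0.962 -1.626
v 1.838 -0.961 -1.613
v 1.549 -1.062 -1.504
v 1.353 -1.245 -1.321
v 1.289 -1.474 -1.099
v 1.37 -1.704 -0.884
v 1.579 -1.888 -0.717
v 1.875 -1.991 -0.631
v 2.199 -1.992 -0.644
v 2.488 -1.89 -0.753
v -2.105 -2.297 -2.793
v -1.864 -2.358 -1.991
v -1.537 -1.064 -2.871
v -1.296 -1.125 -2.069
v -0.864 -2.895 -3.211
v -0.623 -2.956 -2.409
v -0.296 -1.662 -3.289
v -0.055 -1.723 -2.487
f 2 1 4
f 2 4 3
f 4 1 5
f 4 5 3
f 5 1 6
f 5 6 3
f 6 1 7
f 6 7 3
f 7 1 8
f 7 8 3
f 8 1 9
f 8 9 3
f 9 1 10
f 9 10 3
f 10 1 11
f 10 11 3
f 11 1 12
f 11 12 3
f 12 1 13
f 12 13 3
f 13 1 14
f 13 14 3
f 14 1 15
f 14 15 3
f 15 1 16
f 15 16 3
f 16 1 2
f 16 2 3
f 18 20 17
f 21 18 17
f 17 20 19
f 19 21 17
f 18 24 20
f 22 18 21
f 22 24 18
f 20 24 19
f 23 21 19
f 19 24 23
f 23 22 21
f 24 22 23



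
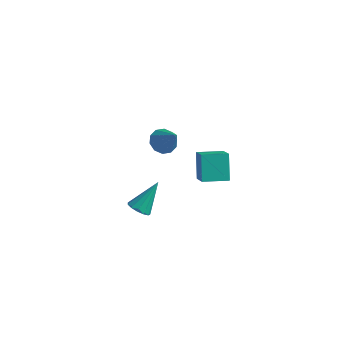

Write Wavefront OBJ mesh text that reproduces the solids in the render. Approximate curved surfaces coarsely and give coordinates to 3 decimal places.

v -2.694 4.231 -4.384
v -2.028 4.001 -4.961
v -1.466 3.749 -2.776
v -1.972 4.547 -4.84
v -2.192 4.973 -4.545
v -2.603 5.115 -4.189
v -3.049 4.919 -3.907
v -3.359 4.461 -3.808
v -3.415 3.915 -3.929
v -3.195 3.489 -4.224
v -2.784 3.347 -4.58
v -2.338 3.542 -4.862
v 0.641 -3.837 -2.119
v 0.984 -3.399 -2.591
v 1.099 -2.523 -0.561
v 0.593 -3.274 -2.581
v 0.216 -3.328 -2.424
v -0.026 -3.544 -2.171
v -0.056 -3.853 -1.901
v 0.135 -4.157 -1.701
v 0.486 -4.36 -1.633
v 0.887 -4.397 -1.72
v 1.209 -4.256 -1.933
v 1.351 -3.983 -2.206
v 1.267 -3.663 -2.451
v 2.452 -0.621 -1.183
v 1.875 0.264 0.212
v 3.637 0.383 -1.331
v 3.06 1.268 0.064
v 3.26 -1.448 -0.324
v 2.683 -0.563 1.071
v 4.445 -0.444 -0.472
v 3.868 0.441 0.923
f 2 1 4
f 2 4 3
f 4 1 5
f 4 5 3
f 5 1 6
f 5 6 3
f 6 1 7
f 6 7 3
f 7 1 8
f 7 8 3
f 8 1 9
f 8 9 3
f 9 1 10
f 9 10 3
f 10 1 11
f 10 11 3
f 11 1 12
f 11 12 3
f 12 1 2
f 12 2 3
f 14 13 16
f 14 16 15
f 16 13 17
f 16 17 15
f 17 13 18
f 17 18 15
f 18 13 19
f 18 19 15
f 19 13 20
f 19 20 15
f 20 13 21
f 20 21 15
f 21 13 22
f 21 22 15
f 22 13 23
f 22 23 15
f 23 13 24
f 23 24 15
f 24 13 25
f 24 25 15
f 25 13 14
f 25 14 15
f 27 29 26
f 30 27 26
f 26 29 28
f 28 30 26
f 27 33 29
f 31 27 30
f 31 33 27
f 29 33 28
f 32 30 28
f 28 33 32
f 32 31 30
f 33 31 32



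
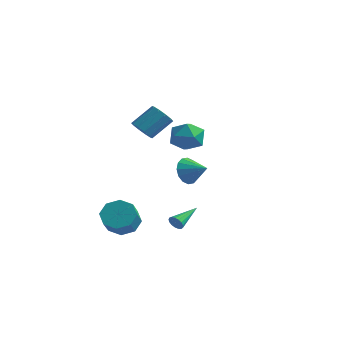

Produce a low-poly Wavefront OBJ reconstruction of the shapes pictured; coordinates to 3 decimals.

v 0.067 -2.025 3.297
v 0.693 -1.899 2.815
v 1.318 -0.769 3.921
v 0.693 -0.895 4.403
v 0.337 -1.58 2.69
v 0.962 -0.45 3.795
v -0.122 -1.43 2.796
v 0.503 -0.3 3.902
v -0.508 -1.508 3.095
v 0.117 -0.378 4.2
v -0.675 -1.783 3.47
v -0.05 -0.653 4.576
v -0.558 -2.151 3.779
v 0.067 -1.021 4.885
v -0.202 -2.47 3.905
v 0.423 -1.34 5.01
v 0.257 -2.62 3.798
v 0.882 -1.49 4.904
v 0.643 -2.542 3.5
v 1.268 -1.412 4.605
v 0.81 -2.267 3.124
v 1.435 -1.137 4.23
v 3.827 -4.085 -2.185
v 4.111 -3.977 -2.595
v 4.033 -2.375 -1.595
v 3.883 -3.925 -2.666
v 3.643 -3.91 -2.627
v 3.444 -3.934 -2.487
v 3.334 -3.993 -2.277
v 3.336 -4.073 -2.047
v 3.451 -4.156 -1.848
v 3.652 -4.222 -1.726
v 3.893 -4.257 -1.71
v 4.119 -4.252 -1.802
v 4.278 -4.209 -1.982
v 4.334 -4.138 -2.209
v 4.273 -4.054 -2.43
v -0.654 -2.884 -3.622
v 0.274 -2.999 -4.163
v 0.741 -4.05 -3.14
v -0.186 -3.936 -2.598
v 0.317 -2.413 -3.581
v 0.785 -3.465 -2.558
v -0.208 -2.104 -3.023
v 0.259 -3.155 -2
v -0.994 -2.251 -2.816
v -0.527 -3.303 -1.792
v -1.581 -2.77 -3.08
v -1.114 -3.821 -2.057
v -1.625 -3.355 -3.662
v -1.157 -4.407 -2.639
v -1.099 -3.665 -4.22
v -0.632 -4.716 -3.197
v -0.313 -3.517 -4.428
v 0.154 -4.569 -3.404
v -0.03 2.64 -1.417
v 0.304 2.205 -2.266
v 1.33 2.64 -0.883
v 0.338 2.72 -2.354
v 0.274 3.212 -2.191
v 0.129 3.552 -1.821
v -0.059 3.647 -1.342
v -0.239 3.472 -0.884
v -0.363 3.074 -0.568
v -0.397 2.56 -0.479
v -0.333 2.067 -0.642
v -0.188 1.728 -1.012
v 0 1.633 -1.491
v 0.18 1.808 -1.95
v 0.299 3.409 1.136
v 0.918 2.924 2.013
v -0.698 1.796 0.947
v -0.079 1.311 1.824
v -0.837 2.183 2.051
v -0.221 3.18 2.167
v 0.441 1.54 0.793
v 1.057 2.537 0.909
v 1.006 1.769 1.801
v 0.215 2.166 2.578
v 0.005 2.554 0.382
v -0.786 2.951 1.159
f 2 1 5
f 2 5 3
f 3 5 6
f 3 6 4
f 5 1 7
f 5 7 6
f 6 7 8
f 6 8 4
f 7 1 9
f 7 9 8
f 8 9 10
f 8 10 4
f 9 1 11
f 9 11 10
f 10 11 12
f 10 12 4
f 11 1 13
f 11 13 12
f 12 13 14
f 12 14 4
f 13 1 15
f 13 15 14
f 14 15 16
f 14 16 4
f 15 1 17
f 15 17 16
f 16 17 18
f 16 18 4
f 17 1 19
f 17 19 18
f 18 19 20
f 18 20 4
f 19 1 21
f 19 21 20
f 20 21 22
f 20 22 4
f 21 1 2
f 21 2 22
f 22 2 3
f 22 3 4
f 24 23 26
f 24 26 25
f 26 23 27
f 26 27 25
f 27 23 28
f 27 28 25
f 28 23 29
f 28 29 25
f 29 23 30
f 29 30 25
f 30 23 31
f 30 31 25
f 31 23 32
f 31 32 25
f 32 23 33
f 32 33 25
f 33 23 34
f 33 34 25
f 34 23 35
f 34 35 25
f 35 23 36
f 35 36 25
f 36 23 37
f 36 37 25
f 37 23 24
f 37 24 25
f 39 38 42
f 39 42 40
f 40 42 43
f 40 43 41
f 42 38 44
f 42 44 43
f 43 44 45
f 43 45 41
f 44 38 46
f 44 46 45
f 45 46 47
f 45 47 41
f 46 38 48
f 46 48 47
f 47 48 49
f 47 49 41
f 48 38 50
f 48 50 49
f 49 50 51
f 49 51 41
f 50 38 52
f 50 52 51
f 51 52 53
f 51 53 41
f 52 38 54
f 52 54 53
f 53 54 55
f 53 55 41
f 54 38 39
f 54 39 55
f 55 39 40
f 55 40 41
f 57 56 59
f 57 59 58
f 59 56 60
f 59 60 58
f 60 56 61
f 60 61 58
f 61 56 62
f 61 62 58
f 62 56 63
f 62 63 58
f 63 56 64
f 63 64 58
f 64 56 65
f 64 65 58
f 65 56 66
f 65 66 58
f 66 56 67
f 66 67 58
f 67 56 68
f 67 68 58
f 68 56 69
f 68 69 58
f 69 56 57
f 69 57 58
f 70 81 75
f 70 75 71
f 70 71 77
f 70 77 80
f 70 80 81
f 71 75 79
f 75 81 74
f 81 80 72
f 80 77 76
f 77 71 78
f 73 79 74
f 73 74 72
f 73 72 76
f 73 76 78
f 73 78 79
f 74 79 75
f 72 74 81
f 76 72 80
f 78 76 77
f 79 78 71



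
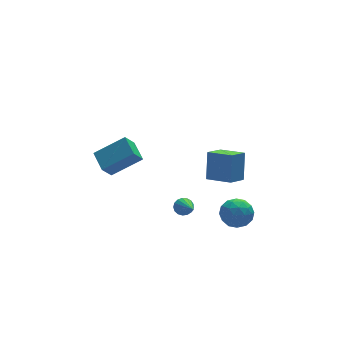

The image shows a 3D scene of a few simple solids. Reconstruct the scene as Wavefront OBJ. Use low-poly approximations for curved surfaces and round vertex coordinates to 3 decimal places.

v -2.452 2.879 0.068
v -0.784 2.543 1.157
v -2.482 4.145 0.505
v -0.814 3.809 1.594
v -1.826 3.191 -0.794
v -0.158 2.855 0.295
v -1.856 4.457 -0.357
v -0.188 4.121 0.732
v 2.084 -2.84 -0.995
v 2.547 -2.15 -1.47
v 3.353 -3.11 -0.15
v 3.816 -2.42 -0.625
v 3.104 -2.194 -0.026
v 2.32 -2.028 -0.549
v 3.58 -3.232 -1.071
v 2.796 -3.066 -1.594
v 3.471 -2.393 -1.517
v 3.177 -1.751 -0.871
v 2.723 -3.509 -0.749
v 2.429 -2.867 -0.103
v 2.204 -2.472 -1.307
v 3.696 -2.788 -0.313
v 3.277 -2.656 0.039
v 3.549 -2.25 -0.24
v 2.071 -2.4 -0.765
v 2.343 -1.994 -1.044
v 2.67 -2.02 -0.196
v 3.557 -3.266 -0.576
v 3.829 -2.86 -0.855
v 2.351 -3.01 -1.38
v 2.623 -2.604 -1.659
v 3.23 -3.24 -1.424
v 3.02 -2.208 -1.613
v 3.765 -2.367 -1.117
v 3.627 -2.845 -1.379
v 3.166 -2.747 -1.686
v 2.847 -1.831 -1.234
v 3.593 -1.99 -0.737
v 3.174 -1.857 -0.385
v 2.713 -1.759 -0.692
v 3.39 -1.974 -1.261
v 2.307 -3.27 -0.883
v 3.053 -3.429 -0.386
v 3.187 -3.501 -0.928
v 2.726 -3.403 -1.235
v 2.135 -2.893 -0.503
v 2.88 -3.052 -0.007
v 2.734 -2.513 0.066
v 2.273 -2.415 -0.241
v 2.51 -3.286 -0.359
v 0.729 -0.822 -1.044
v 1.068 -1.078 -1.393
v 0.611 -2.518 0.084
v 1.23 -0.971 -1.215
v 1.277 -0.83 -0.998
v 1.199 -0.687 -0.791
v 1.013 -0.575 -0.642
v 0.762 -0.52 -0.585
v 0.503 -0.533 -0.633
v 0.297 -0.613 -0.775
v 0.189 -0.741 -0.978
v 0.205 -0.887 -1.197
v 0.341 -1.018 -1.38
v 0.566 -1.105 -1.486
v 0.828 -1.126 -1.491
v 1.909 -4.213 3.152
v 2.241 -3.522 4.624
v 1.061 -3.076 2.809
v 1.392 -2.384 4.281
v 2.848 -3.656 2.679
v 3.179 -2.964 4.151
v 1.999 -2.518 2.336
v 2.331 -1.827 3.808
f 2 4 1
f 5 2 1
f 1 4 3
f 3 5 1
f 2 8 4
f 6 2 5
f 6 8 2
f 4 8 3
f 7 5 3
f 3 8 7
f 7 6 5
f 8 6 7
f 9 46 25
f 46 20 49
f 25 49 14
f 46 49 25
f 9 25 21
f 25 14 26
f 21 26 10
f 25 26 21
f 9 21 30
f 21 10 31
f 30 31 16
f 21 31 30
f 9 30 42
f 30 16 45
f 42 45 19
f 30 45 42
f 9 42 46
f 42 19 50
f 46 50 20
f 42 50 46
f 10 26 37
f 26 14 40
f 37 40 18
f 26 40 37
f 14 49 27
f 49 20 48
f 27 48 13
f 49 48 27
f 20 50 47
f 50 19 43
f 47 43 11
f 50 43 47
f 19 45 44
f 45 16 32
f 44 32 15
f 45 32 44
f 16 31 36
f 31 10 33
f 36 33 17
f 31 33 36
f 12 38 24
f 38 18 39
f 24 39 13
f 38 39 24
f 12 24 22
f 24 13 23
f 22 23 11
f 24 23 22
f 12 22 29
f 22 11 28
f 29 28 15
f 22 28 29
f 12 29 34
f 29 15 35
f 34 35 17
f 29 35 34
f 12 34 38
f 34 17 41
f 38 41 18
f 34 41 38
f 13 39 27
f 39 18 40
f 27 40 14
f 39 40 27
f 11 23 47
f 23 13 48
f 47 48 20
f 23 48 47
f 15 28 44
f 28 11 43
f 44 43 19
f 28 43 44
f 17 35 36
f 35 15 32
f 36 32 16
f 35 32 36
f 18 41 37
f 41 17 33
f 37 33 10
f 41 33 37
f 52 51 54
f 52 54 53
f 54 51 55
f 54 55 53
f 55 51 56
f 55 56 53
f 56 51 57
f 56 57 53
f 57 51 58
f 57 58 53
f 58 51 59
f 58 59 53
f 59 51 60
f 59 60 53
f 60 51 61
f 60 61 53
f 61 51 62
f 61 62 53
f 62 51 63
f 62 63 53
f 63 51 64
f 63 64 53
f 64 51 65
f 64 65 53
f 65 51 52
f 65 52 53
f 67 69 66
f 70 67 66
f 66 69 68
f 68 70 66
f 67 73 69
f 71 67 70
f 71 73 67
f 69 73 68
f 72 70 68
f 68 73 72
f 72 71 70
f 73 71 72



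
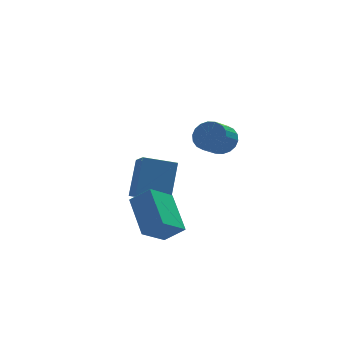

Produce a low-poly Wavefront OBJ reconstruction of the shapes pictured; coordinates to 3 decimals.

v -0.304 3.258 -2.073
v -0.174 2.353 -1.517
v 0.233 4.349 -0.422
v 0.362 3.444 0.133
v 1.238 3.196 -2.533
v 1.367 2.291 -1.978
v 1.774 4.287 -0.883
v 1.904 3.382 -0.327
v 2.828 -0.802 2.791
v 3.337 -0.817 3.369
v 2.661 -1.514 3.946
v 2.152 -1.498 3.369
v 3.136 -0.553 3.452
v 2.459 -1.25 4.029
v 2.874 -0.338 3.404
v 2.197 -1.035 3.982
v 2.602 -0.214 3.235
v 1.926 -0.911 3.813
v 2.376 -0.207 2.978
v 1.699 -0.904 3.556
v 2.239 -0.318 2.684
v 1.562 -1.015 3.262
v 2.219 -0.524 2.411
v 1.542 -1.221 2.989
v 2.319 -0.786 2.214
v 1.643 -1.483 2.791
v 2.521 -1.05 2.131
v 1.844 -1.747 2.708
v 2.783 -1.265 2.178
v 2.106 -1.962 2.756
v 3.054 -1.389 2.347
v 2.378 -2.086 2.925
v 3.281 -1.396 2.604
v 2.604 -2.093 3.182
v 3.418 -1.285 2.898
v 2.741 -1.982 3.476
v 3.438 -1.079 3.171
v 2.761 -1.776 3.749
v 0.246 -1.478 -1.493
v 0.058 0.276 -0.299
v -0.562 -1.056 -2.241
v -0.751 0.698 -1.048
v 1.331 -0.818 -2.292
v 1.142 0.936 -1.099
v 0.522 -0.396 -3.041
v 0.334 1.358 -1.847
f 2 4 1
f 5 2 1
f 1 4 3
f 3 5 1
f 2 8 4
f 6 2 5
f 6 8 2
f 4 8 3
f 7 5 3
f 3 8 7
f 7 6 5
f 8 6 7
f 10 9 13
f 10 13 11
f 11 13 14
f 11 14 12
f 13 9 15
f 13 15 14
f 14 15 16
f 14 16 12
f 15 9 17
f 15 17 16
f 16 17 18
f 16 18 12
f 17 9 19
f 17 19 18
f 18 19 20
f 18 20 12
f 19 9 21
f 19 21 20
f 20 21 22
f 20 22 12
f 21 9 23
f 21 23 22
f 22 23 24
f 22 24 12
f 23 9 25
f 23 25 24
f 24 25 26
f 24 26 12
f 25 9 27
f 25 27 26
f 26 27 28
f 26 28 12
f 27 9 29
f 27 29 28
f 28 29 30
f 28 30 12
f 29 9 31
f 29 31 30
f 30 31 32
f 30 32 12
f 31 9 33
f 31 33 32
f 32 33 34
f 32 34 12
f 33 9 35
f 33 35 34
f 34 35 36
f 34 36 12
f 35 9 37
f 35 37 36
f 36 37 38
f 36 38 12
f 37 9 10
f 37 10 38
f 38 10 11
f 38 11 12
f 40 42 39
f 43 40 39
f 39 42 41
f 41 43 39
f 40 46 42
f 44 40 43
f 44 46 40
f 42 46 41
f 45 43 41
f 41 46 45
f 45 44 43
f 46 44 45



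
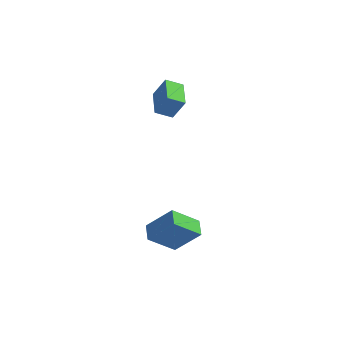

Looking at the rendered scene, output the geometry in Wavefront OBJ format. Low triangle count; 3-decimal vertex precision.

v -0.046 1.65 2.808
v 0.666 1.747 4.159
v -0.49 3.339 2.921
v 0.222 3.436 4.272
v 0.938 1.944 2.268
v 1.65 2.041 3.619
v 0.494 3.633 2.381
v 1.206 3.73 3.732
v 0.593 -3.594 -3.804
v 2.056 -3.428 -2.237
v 0.283 -2.554 -3.625
v 1.746 -2.388 -2.059
v 2.014 -2.932 -5.201
v 3.477 -2.766 -3.635
v 1.704 -1.892 -5.023
v 3.167 -1.726 -3.456
f 2 4 1
f 5 2 1
f 1 4 3
f 3 5 1
f 2 8 4
f 6 2 5
f 6 8 2
f 4 8 3
f 7 5 3
f 3 8 7
f 7 6 5
f 8 6 7
f 10 12 9
f 13 10 9
f 9 12 11
f 11 13 9
f 10 16 12
f 14 10 13
f 14 16 10
f 12 16 11
f 15 13 11
f 11 16 15
f 15 14 13
f 16 14 15



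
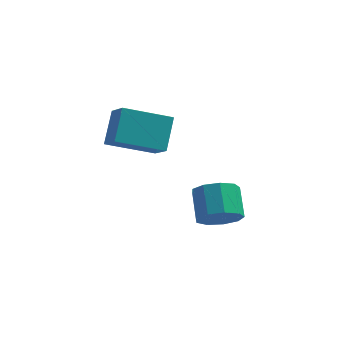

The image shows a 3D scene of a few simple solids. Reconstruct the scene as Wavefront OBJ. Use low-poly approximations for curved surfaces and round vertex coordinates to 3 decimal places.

v 3.103 0.733 -3.673
v 3.824 0.57 -3.178
v 3.479 1.605 -2.333
v 2.757 1.767 -2.827
v 3.958 0.971 -3.616
v 3.613 2.006 -2.771
v 3.691 1.261 -4.08
v 3.346 2.296 -3.235
v 3.149 1.304 -4.353
v 2.804 2.339 -3.508
v 2.585 1.079 -4.308
v 2.24 2.114 -3.463
v 2.263 0.692 -3.966
v 1.918 1.727 -3.121
v 2.334 0.324 -3.486
v 1.989 1.359 -2.641
v 2.765 0.147 -3.094
v 2.419 1.182 -2.249
v 3.353 0.244 -2.972
v 3.008 1.279 -2.127
v -0.502 -0.144 0.507
v -0.438 0.877 1.631
v -1.079 0.668 -0.197
v -1.014 1.689 0.927
v 1.214 0.491 -0.167
v 1.279 1.512 0.957
v 0.638 1.303 -0.871
v 0.702 2.324 0.253
f 2 1 5
f 2 5 3
f 3 5 6
f 3 6 4
f 5 1 7
f 5 7 6
f 6 7 8
f 6 8 4
f 7 1 9
f 7 9 8
f 8 9 10
f 8 10 4
f 9 1 11
f 9 11 10
f 10 11 12
f 10 12 4
f 11 1 13
f 11 13 12
f 12 13 14
f 12 14 4
f 13 1 15
f 13 15 14
f 14 15 16
f 14 16 4
f 15 1 17
f 15 17 16
f 16 17 18
f 16 18 4
f 17 1 19
f 17 19 18
f 18 19 20
f 18 20 4
f 19 1 2
f 19 2 20
f 20 2 3
f 20 3 4
f 22 24 21
f 25 22 21
f 21 24 23
f 23 25 21
f 22 28 24
f 26 22 25
f 26 28 22
f 24 28 23
f 27 25 23
f 23 28 27
f 27 26 25
f 28 26 27

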